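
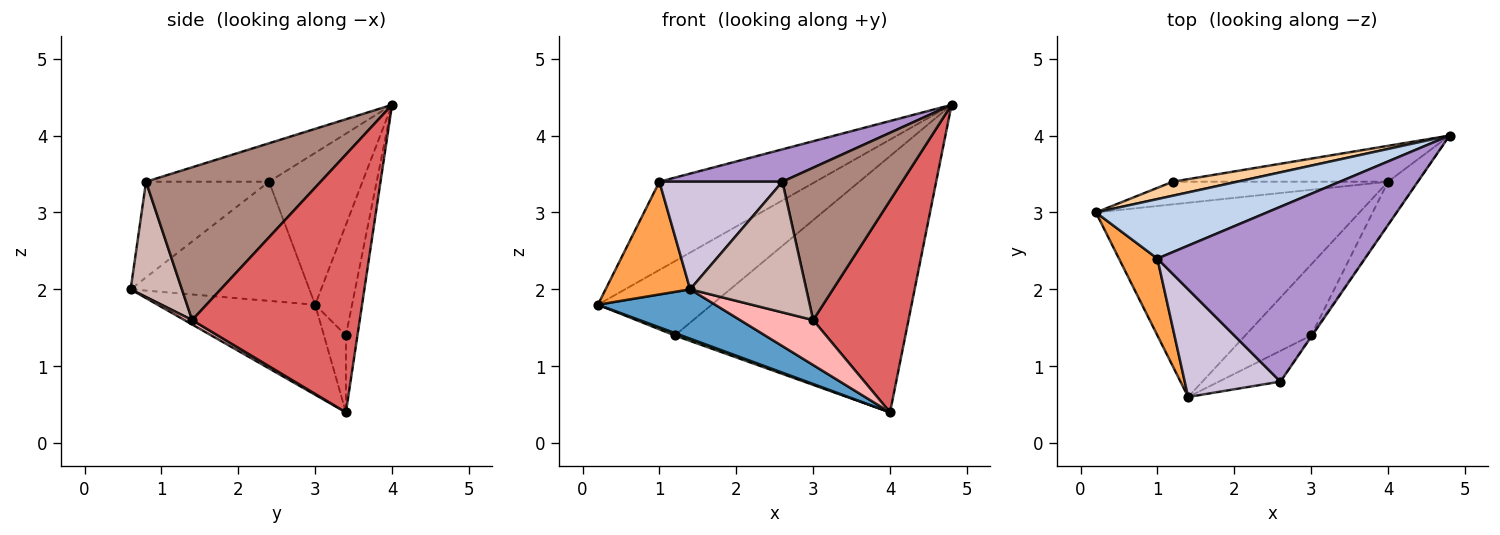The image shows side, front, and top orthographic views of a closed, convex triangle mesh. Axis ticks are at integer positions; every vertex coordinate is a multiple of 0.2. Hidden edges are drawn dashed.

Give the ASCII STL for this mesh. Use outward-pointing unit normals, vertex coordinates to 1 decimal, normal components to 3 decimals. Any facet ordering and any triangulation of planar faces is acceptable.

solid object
 facet normal -0.314 -0.234 -0.920
  outer loop
   vertex 4.0 3.4 0.4
   vertex 1.4 0.6 2.0
   vertex 0.2 3.0 1.8
  endloop
 endfacet
 facet normal -0.445 0.743 0.501
  outer loop
   vertex 1.0 2.4 3.4
   vertex 4.8 4.0 4.4
   vertex 0.2 3.0 1.8
  endloop
 endfacet
 facet normal -0.868 -0.411 0.280
  outer loop
   vertex 1.0 2.4 3.4
   vertex 0.2 3.0 1.8
   vertex 1.4 0.6 2.0
  endloop
 endfacet
 facet normal -0.304 0.936 0.177
  outer loop
   vertex 1.2 3.4 1.4
   vertex 0.2 3.0 1.8
   vertex 4.8 4.0 4.4
  endloop
 endfacet
 facet normal -0.335 -0.100 -0.937
  outer loop
   vertex 1.2 3.4 1.4
   vertex 4.0 3.4 0.4
   vertex 0.2 3.0 1.8
  endloop
 endfacet
 facet normal -0.049 0.989 -0.138
  outer loop
   vertex 1.2 3.4 1.4
   vertex 4.8 4.0 4.4
   vertex 4.0 3.4 0.4
  endloop
 endfacet
 facet normal 0.865 -0.492 -0.099
  outer loop
   vertex 3.0 1.4 1.6
   vertex 4.0 3.4 0.4
   vertex 4.8 4.0 4.4
  endloop
 endfacet
 facet normal 0.056 -0.534 -0.843
  outer loop
   vertex 3.0 1.4 1.6
   vertex 1.4 0.6 2.0
   vertex 4.0 3.4 0.4
  endloop
 endfacet
 facet normal -0.179 -0.179 0.967
  outer loop
   vertex 2.6 0.8 3.4
   vertex 4.8 4.0 4.4
   vertex 1.0 2.4 3.4
  endloop
 endfacet
 facet normal -0.577 -0.577 0.577
  outer loop
   vertex 2.6 0.8 3.4
   vertex 1.0 2.4 3.4
   vertex 1.4 0.6 2.0
  endloop
 endfacet
 facet normal 0.825 -0.565 -0.005
  outer loop
   vertex 2.6 0.8 3.4
   vertex 3.0 1.4 1.6
   vertex 4.8 4.0 4.4
  endloop
 endfacet
 facet normal 0.395 -0.894 -0.210
  outer loop
   vertex 2.6 0.8 3.4
   vertex 1.4 0.6 2.0
   vertex 3.0 1.4 1.6
  endloop
 endfacet
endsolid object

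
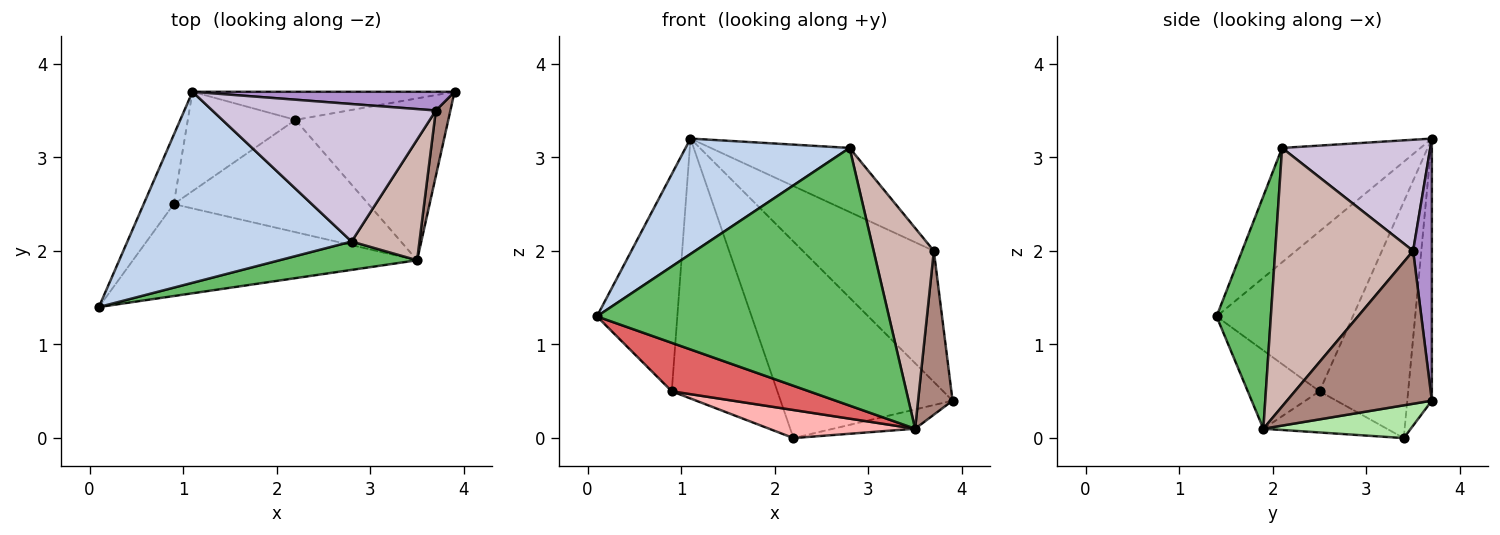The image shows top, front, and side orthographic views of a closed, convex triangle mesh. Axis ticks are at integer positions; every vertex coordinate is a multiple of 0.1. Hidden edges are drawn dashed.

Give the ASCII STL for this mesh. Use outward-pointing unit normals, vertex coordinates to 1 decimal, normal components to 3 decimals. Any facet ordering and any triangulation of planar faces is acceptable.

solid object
 facet normal -0.140 0.980 -0.140
  outer loop
   vertex 2.2 3.4 0.0
   vertex 1.1 3.7 3.2
   vertex 3.9 3.7 0.4
  endloop
 endfacet
 facet normal -0.400 -0.474 0.784
  outer loop
   vertex 2.8 2.1 3.1
   vertex 1.1 3.7 3.2
   vertex 0.1 1.4 1.3
  endloop
 endfacet
 facet normal -0.850 0.502 -0.160
  outer loop
   vertex 0.9 2.5 0.5
   vertex 0.1 1.4 1.3
   vertex 1.1 3.7 3.2
  endloop
 endfacet
 facet normal -0.617 0.735 -0.281
  outer loop
   vertex 0.9 2.5 0.5
   vertex 1.1 3.7 3.2
   vertex 2.2 3.4 0.0
  endloop
 endfacet
 facet normal 0.182 -0.977 0.108
  outer loop
   vertex 3.5 1.9 0.1
   vertex 2.8 2.1 3.1
   vertex 0.1 1.4 1.3
  endloop
 endfacet
 facet normal 0.208 0.116 -0.971
  outer loop
   vertex 3.5 1.9 0.1
   vertex 2.2 3.4 0.0
   vertex 3.9 3.7 0.4
  endloop
 endfacet
 facet normal -0.237 -0.453 -0.860
  outer loop
   vertex 3.5 1.9 0.1
   vertex 0.1 1.4 1.3
   vertex 0.9 2.5 0.5
  endloop
 endfacet
 facet normal -0.201 -0.238 -0.950
  outer loop
   vertex 3.5 1.9 0.1
   vertex 0.9 2.5 0.5
   vertex 2.2 3.4 0.0
  endloop
 endfacet
 facet normal 0.140 0.980 0.140
  outer loop
   vertex 3.7 3.5 2.0
   vertex 3.9 3.7 0.4
   vertex 1.1 3.7 3.2
  endloop
 endfacet
 facet normal 0.411 0.385 0.826
  outer loop
   vertex 3.7 3.5 2.0
   vertex 1.1 3.7 3.2
   vertex 2.8 2.1 3.1
  endloop
 endfacet
 facet normal 0.969 -0.231 0.092
  outer loop
   vertex 3.7 3.5 2.0
   vertex 3.5 1.9 0.1
   vertex 3.9 3.7 0.4
  endloop
 endfacet
 facet normal 0.891 -0.389 0.234
  outer loop
   vertex 3.7 3.5 2.0
   vertex 2.8 2.1 3.1
   vertex 3.5 1.9 0.1
  endloop
 endfacet
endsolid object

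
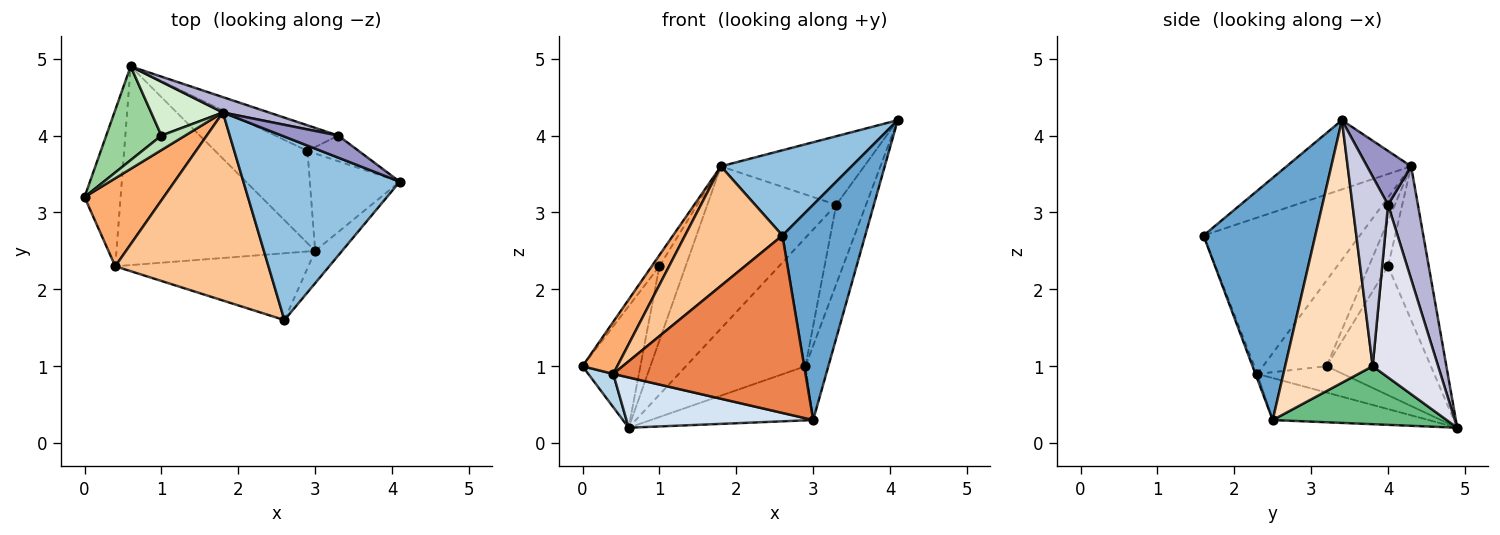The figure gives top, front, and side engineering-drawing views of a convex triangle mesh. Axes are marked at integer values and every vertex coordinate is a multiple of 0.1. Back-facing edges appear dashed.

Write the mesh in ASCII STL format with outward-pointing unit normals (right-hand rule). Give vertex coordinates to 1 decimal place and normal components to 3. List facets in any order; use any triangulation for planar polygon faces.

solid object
 facet normal 0.800 -0.593 -0.089
  outer loop
   vertex 3.0 2.5 0.3
   vertex 4.1 3.4 4.2
   vertex 2.6 1.6 2.7
  endloop
 endfacet
 facet normal -0.373 -0.391 0.842
  outer loop
   vertex 1.8 4.3 3.6
   vertex 2.6 1.6 2.7
   vertex 4.1 3.4 4.2
  endloop
 endfacet
 facet normal -0.581 -0.170 -0.796
  outer loop
   vertex 0.4 2.3 0.9
   vertex 0.0 3.2 1.0
   vertex 0.6 4.9 0.2
  endloop
 endfacet
 facet normal -0.201 -0.240 -0.950
  outer loop
   vertex 0.4 2.3 0.9
   vertex 0.6 4.9 0.2
   vertex 3.0 2.5 0.3
  endloop
 endfacet
 facet normal -0.009 -0.936 -0.352
  outer loop
   vertex 0.4 2.3 0.9
   vertex 3.0 2.5 0.3
   vertex 2.6 1.6 2.7
  endloop
 endfacet
 facet normal -0.682 -0.373 0.630
  outer loop
   vertex 0.4 2.3 0.9
   vertex 1.8 4.3 3.6
   vertex 0.0 3.2 1.0
  endloop
 endfacet
 facet normal -0.653 -0.407 0.639
  outer loop
   vertex 0.4 2.3 0.9
   vertex 2.6 1.6 2.7
   vertex 1.8 4.3 3.6
  endloop
 endfacet
 facet normal 0.918 0.240 -0.314
  outer loop
   vertex 2.9 3.8 1.0
   vertex 4.1 3.4 4.2
   vertex 3.0 2.5 0.3
  endloop
 endfacet
 facet normal 0.477 0.445 -0.758
  outer loop
   vertex 2.9 3.8 1.0
   vertex 3.0 2.5 0.3
   vertex 0.6 4.9 0.2
  endloop
 endfacet
 facet normal -0.819 0.454 0.351
  outer loop
   vertex 1.0 4.0 2.3
   vertex 0.6 4.9 0.2
   vertex 0.0 3.2 1.0
  endloop
 endfacet
 facet normal -0.835 0.334 0.437
  outer loop
   vertex 1.0 4.0 2.3
   vertex 0.0 3.2 1.0
   vertex 1.8 4.3 3.6
  endloop
 endfacet
 facet normal -0.783 0.504 0.365
  outer loop
   vertex 1.0 4.0 2.3
   vertex 1.8 4.3 3.6
   vertex 0.6 4.9 0.2
  endloop
 endfacet
 facet normal 0.281 0.914 0.294
  outer loop
   vertex 3.3 4.0 3.1
   vertex 1.8 4.3 3.6
   vertex 4.1 3.4 4.2
  endloop
 endfacet
 facet normal 0.225 0.970 0.092
  outer loop
   vertex 3.3 4.0 3.1
   vertex 0.6 4.9 0.2
   vertex 1.8 4.3 3.6
  endloop
 endfacet
 facet normal 0.751 0.629 -0.203
  outer loop
   vertex 3.3 4.0 3.1
   vertex 4.1 3.4 4.2
   vertex 2.9 3.8 1.0
  endloop
 endfacet
 facet normal 0.473 0.864 -0.172
  outer loop
   vertex 3.3 4.0 3.1
   vertex 2.9 3.8 1.0
   vertex 0.6 4.9 0.2
  endloop
 endfacet
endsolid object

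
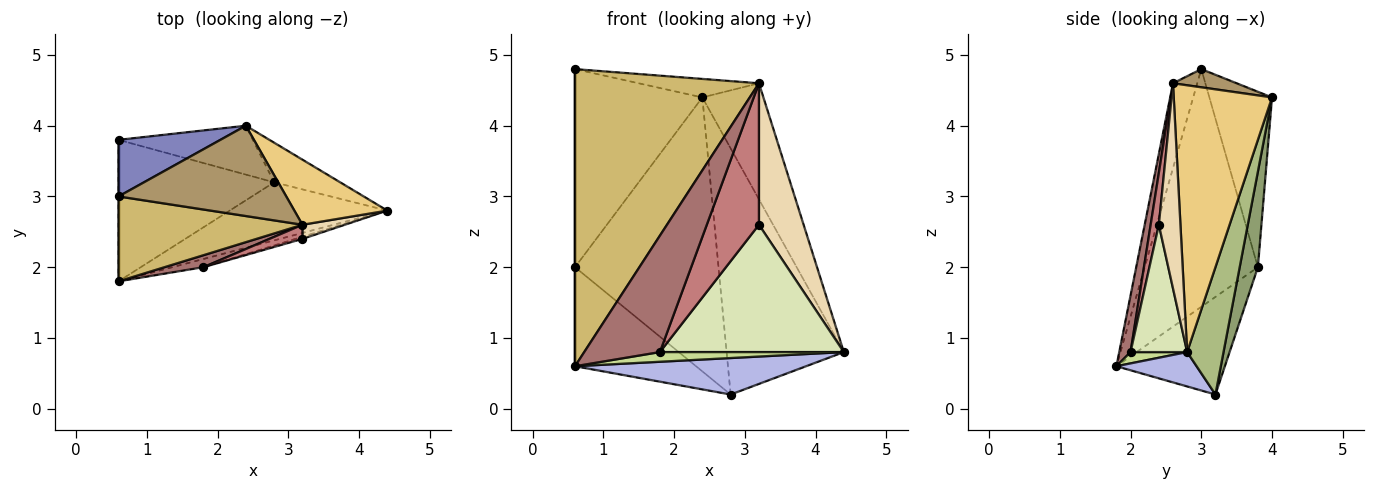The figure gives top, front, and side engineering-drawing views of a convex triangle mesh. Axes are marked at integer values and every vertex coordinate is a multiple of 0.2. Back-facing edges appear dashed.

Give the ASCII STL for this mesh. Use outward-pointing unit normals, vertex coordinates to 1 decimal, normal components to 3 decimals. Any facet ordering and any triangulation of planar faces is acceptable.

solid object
 facet normal -1.000 0.000 0.000
  outer loop
   vertex 0.6 3.0 4.8
   vertex 0.6 3.8 2.0
   vertex 0.6 1.8 0.6
  endloop
 endfacet
 facet normal -0.428 0.869 0.248
  outer loop
   vertex 2.4 4.0 4.4
   vertex 0.6 3.8 2.0
   vertex 0.6 3.0 4.8
  endloop
 endfacet
 facet normal -0.457 0.510 -0.729
  outer loop
   vertex 2.8 3.2 0.2
   vertex 0.6 1.8 0.6
   vertex 0.6 3.8 2.0
  endloop
 endfacet
 facet normal 0.181 -0.523 -0.833
  outer loop
   vertex 2.8 3.2 0.2
   vertex 4.4 2.8 0.8
   vertex 0.6 1.8 0.6
  endloop
 endfacet
 facet normal 0.124 0.977 -0.174
  outer loop
   vertex 2.8 3.2 0.2
   vertex 0.6 3.8 2.0
   vertex 2.4 4.0 4.4
  endloop
 endfacet
 facet normal 0.293 0.944 -0.152
  outer loop
   vertex 2.8 3.2 0.2
   vertex 2.4 4.0 4.4
   vertex 4.4 2.8 0.8
  endloop
 endfacet
 facet normal 0.229 -0.743 -0.629
  outer loop
   vertex 1.8 2.0 0.8
   vertex 0.6 1.8 0.6
   vertex 4.4 2.8 0.8
  endloop
 endfacet
 facet normal 0.294 -0.956 -0.016
  outer loop
   vertex 1.8 2.0 0.8
   vertex 4.4 2.8 0.8
   vertex 3.2 2.4 2.6
  endloop
 endfacet
 facet normal 0.106 0.200 0.974
  outer loop
   vertex 3.2 2.6 4.6
   vertex 2.4 4.0 4.4
   vertex 0.6 3.0 4.8
  endloop
 endfacet
 facet normal -0.126 -0.954 0.273
  outer loop
   vertex 3.2 2.6 4.6
   vertex 0.6 3.0 4.8
   vertex 0.6 1.8 0.6
  endloop
 endfacet
 facet normal 0.815 0.506 0.284
  outer loop
   vertex 3.2 2.6 4.6
   vertex 4.4 2.8 0.8
   vertex 2.4 4.0 4.4
  endloop
 endfacet
 facet normal 0.433 -0.897 0.090
  outer loop
   vertex 3.2 2.6 4.6
   vertex 3.2 2.4 2.6
   vertex 4.4 2.8 0.8
  endloop
 endfacet
 facet normal 0.147 -0.984 0.101
  outer loop
   vertex 3.2 2.6 4.6
   vertex 0.6 1.8 0.6
   vertex 1.8 2.0 0.8
  endloop
 endfacet
 facet normal 0.154 -0.983 0.098
  outer loop
   vertex 3.2 2.6 4.6
   vertex 1.8 2.0 0.8
   vertex 3.2 2.4 2.6
  endloop
 endfacet
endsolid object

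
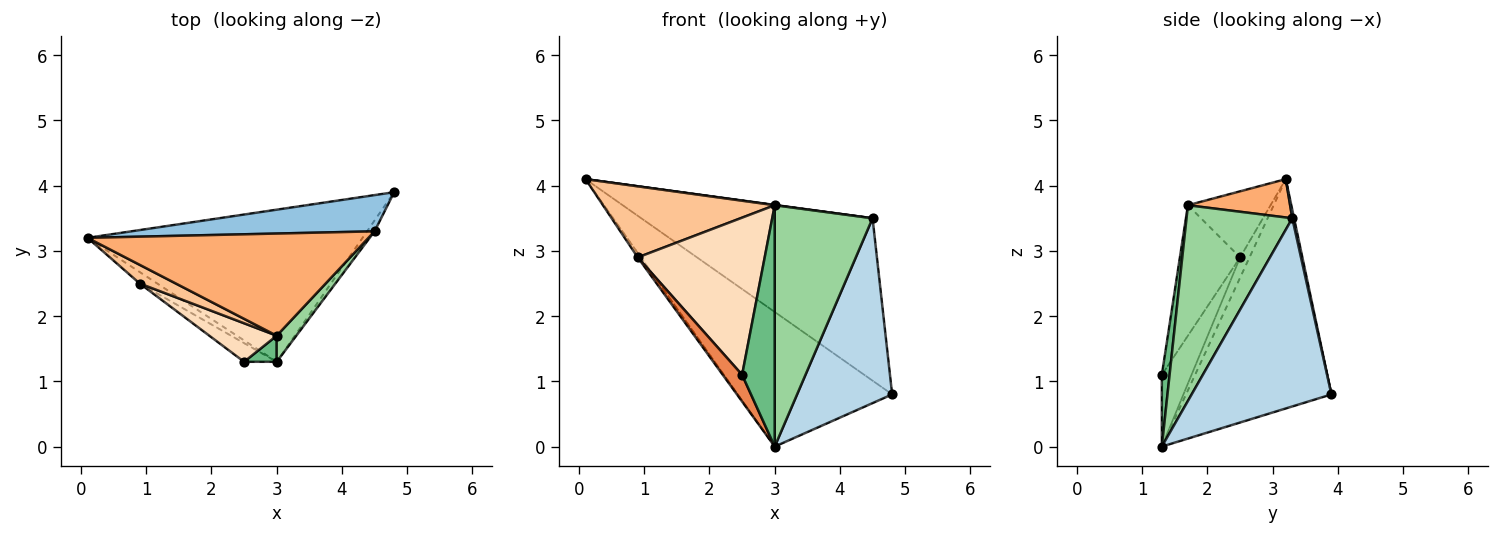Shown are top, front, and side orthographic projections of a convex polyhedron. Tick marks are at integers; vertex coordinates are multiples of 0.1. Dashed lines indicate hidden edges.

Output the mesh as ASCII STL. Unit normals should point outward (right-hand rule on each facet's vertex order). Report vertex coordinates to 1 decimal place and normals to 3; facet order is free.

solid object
 facet normal -0.530 0.562 -0.635
  outer loop
   vertex 3.0 1.3 0.0
   vertex 0.1 3.2 4.1
   vertex 4.8 3.9 0.8
  endloop
 endfacet
 facet normal 0.008 0.976 0.218
  outer loop
   vertex 4.5 3.3 3.5
   vertex 4.8 3.9 0.8
   vertex 0.1 3.2 4.1
  endloop
 endfacet
 facet normal 0.826 -0.562 -0.033
  outer loop
   vertex 4.5 3.3 3.5
   vertex 3.0 1.3 0.0
   vertex 4.8 3.9 0.8
  endloop
 endfacet
 facet normal -0.733 0.248 -0.633
  outer loop
   vertex 0.9 2.5 2.9
   vertex 0.1 3.2 4.1
   vertex 3.0 1.3 0.0
  endloop
 endfacet
 facet normal -0.783 -0.510 -0.356
  outer loop
   vertex 0.9 2.5 2.9
   vertex 3.0 1.3 0.0
   vertex 2.5 1.3 1.1
  endloop
 endfacet
 facet normal 0.135 -0.003 0.991
  outer loop
   vertex 3.0 1.7 3.7
   vertex 4.5 3.3 3.5
   vertex 0.1 3.2 4.1
  endloop
 endfacet
 facet normal -0.422 -0.877 0.230
  outer loop
   vertex 3.0 1.7 3.7
   vertex 0.1 3.2 4.1
   vertex 0.9 2.5 2.9
  endloop
 endfacet
 facet normal -0.418 -0.882 0.216
  outer loop
   vertex 3.0 1.7 3.7
   vertex 0.9 2.5 2.9
   vertex 2.5 1.3 1.1
  endloop
 endfacet
 facet normal 0.230 -0.968 0.105
  outer loop
   vertex 3.0 1.7 3.7
   vertex 2.5 1.3 1.1
   vertex 3.0 1.3 0.0
  endloop
 endfacet
 facet normal 0.732 -0.677 0.073
  outer loop
   vertex 3.0 1.7 3.7
   vertex 3.0 1.3 0.0
   vertex 4.5 3.3 3.5
  endloop
 endfacet
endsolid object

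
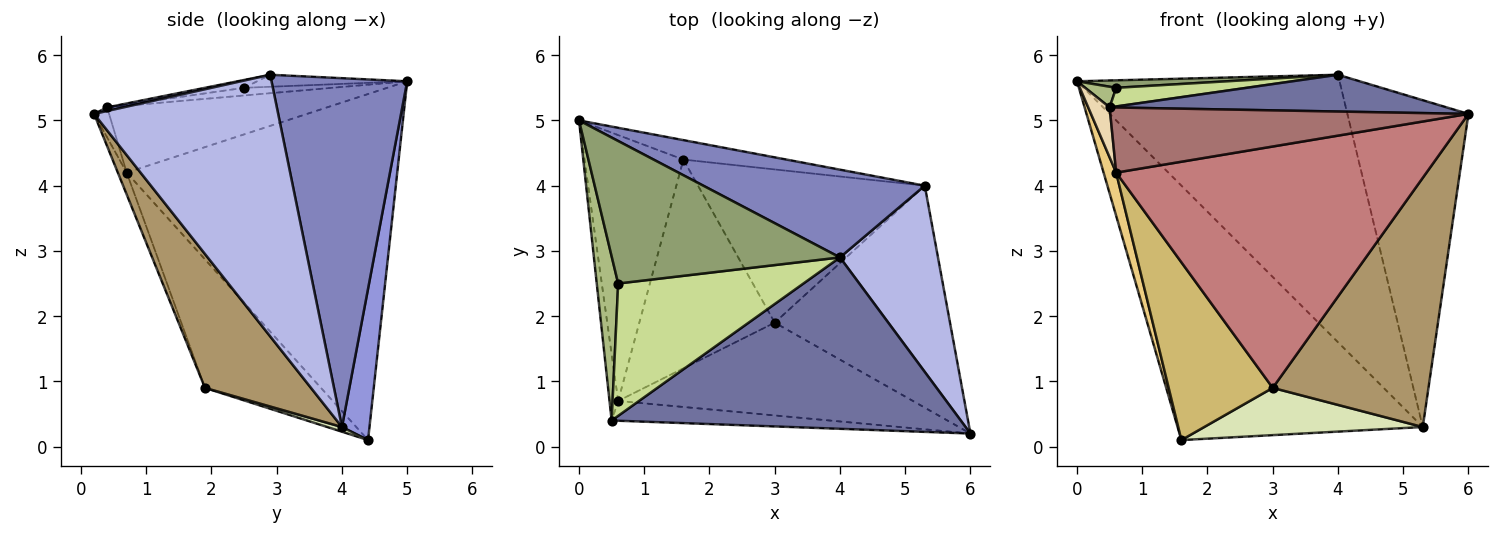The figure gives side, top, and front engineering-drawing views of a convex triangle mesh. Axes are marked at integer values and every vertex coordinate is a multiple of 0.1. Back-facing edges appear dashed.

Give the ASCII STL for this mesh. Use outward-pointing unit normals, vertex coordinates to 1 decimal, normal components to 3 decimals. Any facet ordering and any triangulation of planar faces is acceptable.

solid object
 facet normal 0.010 -0.210 0.978
  outer loop
   vertex 0.5 0.4 5.2
   vertex 6.0 0.2 5.1
   vertex 4.0 2.9 5.7
  endloop
 endfacet
 facet normal 0.441 0.853 0.280
  outer loop
   vertex 5.3 4.0 0.3
   vertex 0.0 5.0 5.6
   vertex 4.0 2.9 5.7
  endloop
 endfacet
 facet normal 0.111 0.991 -0.076
  outer loop
   vertex 5.3 4.0 0.3
   vertex 1.6 4.4 0.1
   vertex 0.0 5.0 5.6
  endloop
 endfacet
 facet normal 0.797 0.524 0.299
  outer loop
   vertex 5.3 4.0 0.3
   vertex 4.0 2.9 5.7
   vertex 6.0 0.2 5.1
  endloop
 endfacet
 facet normal -0.052 -0.052 0.997
  outer loop
   vertex 0.6 2.5 5.5
   vertex 4.0 2.9 5.7
   vertex 0.0 5.0 5.6
  endloop
 endfacet
 facet normal -0.334 -0.118 0.935
  outer loop
   vertex 0.6 2.5 5.5
   vertex 0.0 5.0 5.6
   vertex 0.5 0.4 5.2
  endloop
 endfacet
 facet normal -0.042 -0.139 0.989
  outer loop
   vertex 0.6 2.5 5.5
   vertex 0.5 0.4 5.2
   vertex 4.0 2.9 5.7
  endloop
 endfacet
 facet normal 0.020 -0.295 -0.955
  outer loop
   vertex 3.0 1.9 0.9
   vertex 1.6 4.4 0.1
   vertex 5.3 4.0 0.3
  endloop
 endfacet
 facet normal 0.453 -0.666 -0.593
  outer loop
   vertex 3.0 1.9 0.9
   vertex 5.3 4.0 0.3
   vertex 6.0 0.2 5.1
  endloop
 endfacet
 facet normal -0.586 -0.525 -0.617
  outer loop
   vertex 0.6 0.7 4.2
   vertex 1.6 4.4 0.1
   vertex 3.0 1.9 0.9
  endloop
 endfacet
 facet normal -0.961 -0.045 -0.275
  outer loop
   vertex 0.6 0.7 4.2
   vertex 0.0 5.0 5.6
   vertex 1.6 4.4 0.1
  endloop
 endfacet
 facet normal -0.987 -0.096 -0.128
  outer loop
   vertex 0.6 0.7 4.2
   vertex 0.5 0.4 5.2
   vertex 0.0 5.0 5.6
  endloop
 endfacet
 facet normal -0.040 -0.956 -0.291
  outer loop
   vertex 0.6 0.7 4.2
   vertex 6.0 0.2 5.1
   vertex 0.5 0.4 5.2
  endloop
 endfacet
 facet normal -0.027 -0.933 -0.359
  outer loop
   vertex 0.6 0.7 4.2
   vertex 3.0 1.9 0.9
   vertex 6.0 0.2 5.1
  endloop
 endfacet
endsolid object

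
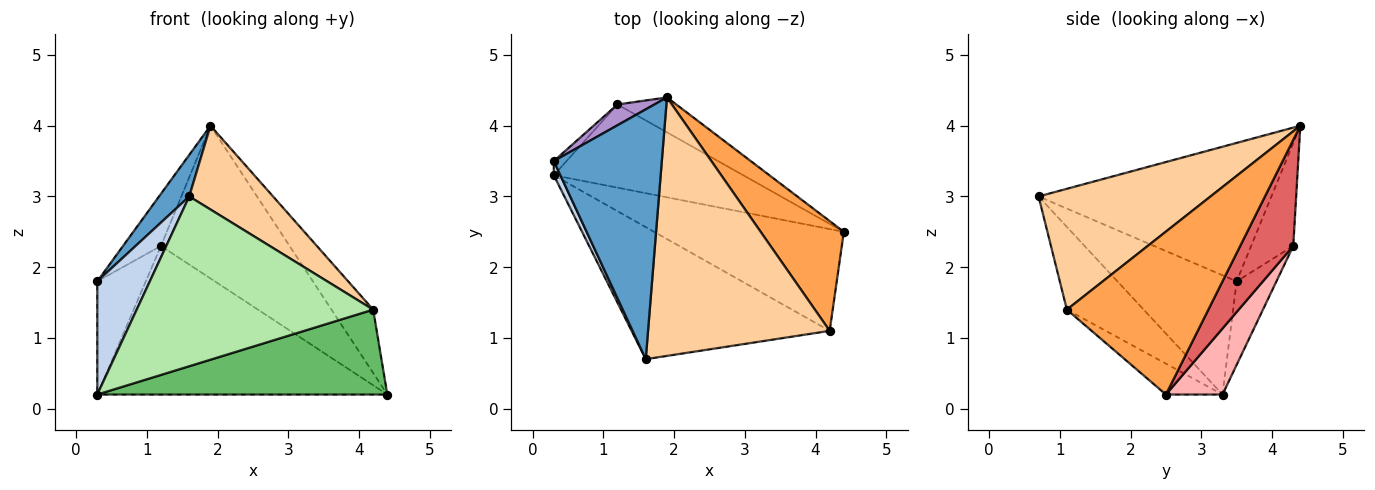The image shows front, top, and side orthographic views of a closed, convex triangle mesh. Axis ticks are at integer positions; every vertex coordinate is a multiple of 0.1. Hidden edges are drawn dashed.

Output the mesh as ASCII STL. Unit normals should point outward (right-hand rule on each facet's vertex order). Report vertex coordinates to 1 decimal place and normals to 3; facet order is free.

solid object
 facet normal -0.784 -0.102 0.612
  outer loop
   vertex 1.9 4.4 4.0
   vertex 0.3 3.5 1.8
   vertex 1.6 0.7 3.0
  endloop
 endfacet
 facet normal -0.914 -0.403 0.050
  outer loop
   vertex 0.3 3.3 0.2
   vertex 1.6 0.7 3.0
   vertex 0.3 3.5 1.8
  endloop
 endfacet
 facet normal 0.861 0.254 0.440
  outer loop
   vertex 4.2 1.1 1.4
   vertex 4.4 2.5 0.2
   vertex 1.9 4.4 4.0
  endloop
 endfacet
 facet normal 0.535 -0.261 0.804
  outer loop
   vertex 4.2 1.1 1.4
   vertex 1.9 4.4 4.0
   vertex 1.6 0.7 3.0
  endloop
 endfacet
 facet normal -0.124 -0.635 -0.762
  outer loop
   vertex 4.2 1.1 1.4
   vertex 0.3 3.3 0.2
   vertex 4.4 2.5 0.2
  endloop
 endfacet
 facet normal -0.248 -0.765 -0.595
  outer loop
   vertex 4.2 1.1 1.4
   vertex 1.6 0.7 3.0
   vertex 0.3 3.3 0.2
  endloop
 endfacet
 facet normal 0.373 0.904 -0.207
  outer loop
   vertex 1.2 4.3 2.3
   vertex 1.9 4.4 4.0
   vertex 4.4 2.5 0.2
  endloop
 endfacet
 facet normal 0.168 0.860 -0.482
  outer loop
   vertex 1.2 4.3 2.3
   vertex 4.4 2.5 0.2
   vertex 0.3 3.3 0.2
  endloop
 endfacet
 facet normal -0.718 0.647 0.258
  outer loop
   vertex 1.2 4.3 2.3
   vertex 0.3 3.5 1.8
   vertex 1.9 4.4 4.0
  endloop
 endfacet
 facet normal -0.631 0.770 -0.096
  outer loop
   vertex 1.2 4.3 2.3
   vertex 0.3 3.3 0.2
   vertex 0.3 3.5 1.8
  endloop
 endfacet
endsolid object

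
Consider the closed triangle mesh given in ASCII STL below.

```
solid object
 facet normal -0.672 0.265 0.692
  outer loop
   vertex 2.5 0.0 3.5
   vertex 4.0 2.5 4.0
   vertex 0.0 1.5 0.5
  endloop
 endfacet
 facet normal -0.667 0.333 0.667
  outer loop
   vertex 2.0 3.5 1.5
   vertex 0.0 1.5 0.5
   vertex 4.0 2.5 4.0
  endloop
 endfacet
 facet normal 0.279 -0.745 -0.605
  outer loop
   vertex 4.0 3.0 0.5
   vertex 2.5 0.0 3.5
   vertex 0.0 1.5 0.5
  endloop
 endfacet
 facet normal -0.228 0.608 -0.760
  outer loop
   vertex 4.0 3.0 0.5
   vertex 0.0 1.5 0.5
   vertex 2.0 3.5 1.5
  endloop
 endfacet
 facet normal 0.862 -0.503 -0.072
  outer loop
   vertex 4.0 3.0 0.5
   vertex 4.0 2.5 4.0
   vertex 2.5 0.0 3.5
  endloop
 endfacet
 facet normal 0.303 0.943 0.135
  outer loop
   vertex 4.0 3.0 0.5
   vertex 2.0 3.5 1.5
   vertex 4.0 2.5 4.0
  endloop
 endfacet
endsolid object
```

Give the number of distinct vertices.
5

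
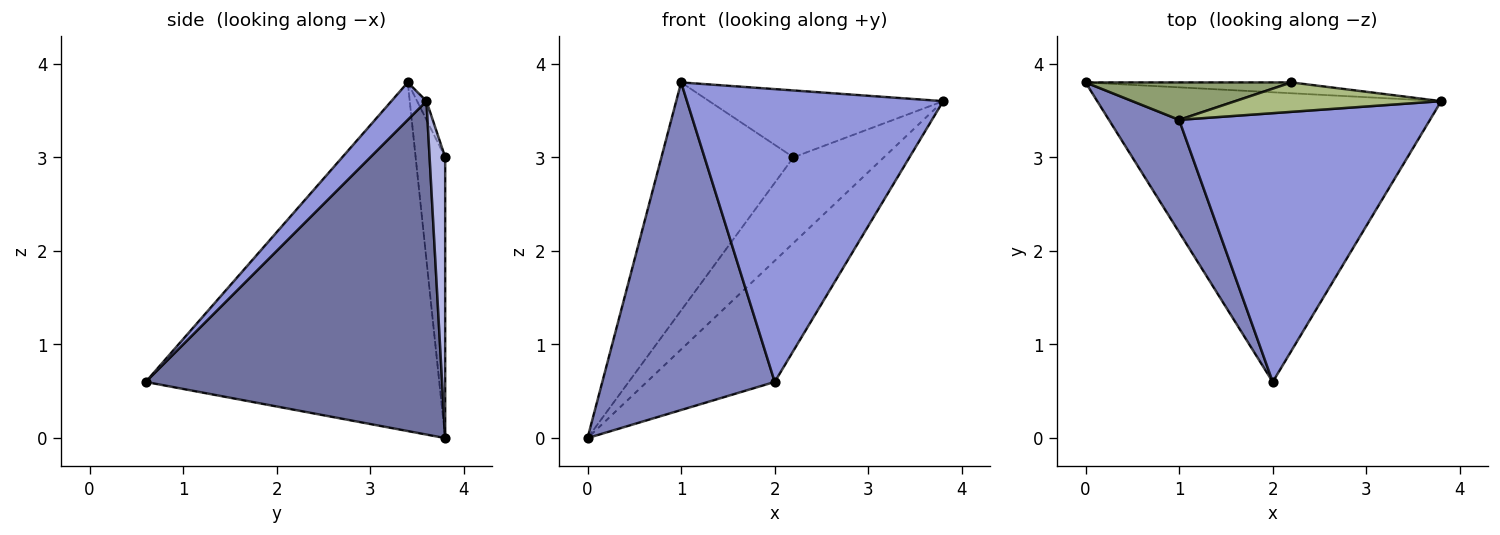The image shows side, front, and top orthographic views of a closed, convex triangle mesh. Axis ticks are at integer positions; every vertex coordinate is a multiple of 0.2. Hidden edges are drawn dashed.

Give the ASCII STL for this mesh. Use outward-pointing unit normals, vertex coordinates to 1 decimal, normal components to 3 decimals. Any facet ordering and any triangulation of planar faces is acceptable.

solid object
 facet normal 0.667 0.288 -0.688
  outer loop
   vertex 2.0 0.6 0.6
   vertex 0.0 3.8 0.0
   vertex 3.8 3.6 3.6
  endloop
 endfacet
 facet normal -0.850 -0.499 0.171
  outer loop
   vertex 1.0 3.4 3.8
   vertex 0.0 3.8 0.0
   vertex 2.0 0.6 0.6
  endloop
 endfacet
 facet normal 0.100 -0.733 0.673
  outer loop
   vertex 1.0 3.4 3.8
   vertex 2.0 0.6 0.6
   vertex 3.8 3.6 3.6
  endloop
 endfacet
 facet normal 0.169 0.978 -0.124
  outer loop
   vertex 2.2 3.8 3.0
   vertex 3.8 3.6 3.6
   vertex 0.0 3.8 0.0
  endloop
 endfacet
 facet normal -0.216 0.964 0.158
  outer loop
   vertex 2.2 3.8 3.0
   vertex 0.0 3.8 0.0
   vertex 1.0 3.4 3.8
  endloop
 endfacet
 facet normal -0.037 0.915 0.402
  outer loop
   vertex 2.2 3.8 3.0
   vertex 1.0 3.4 3.8
   vertex 3.8 3.6 3.6
  endloop
 endfacet
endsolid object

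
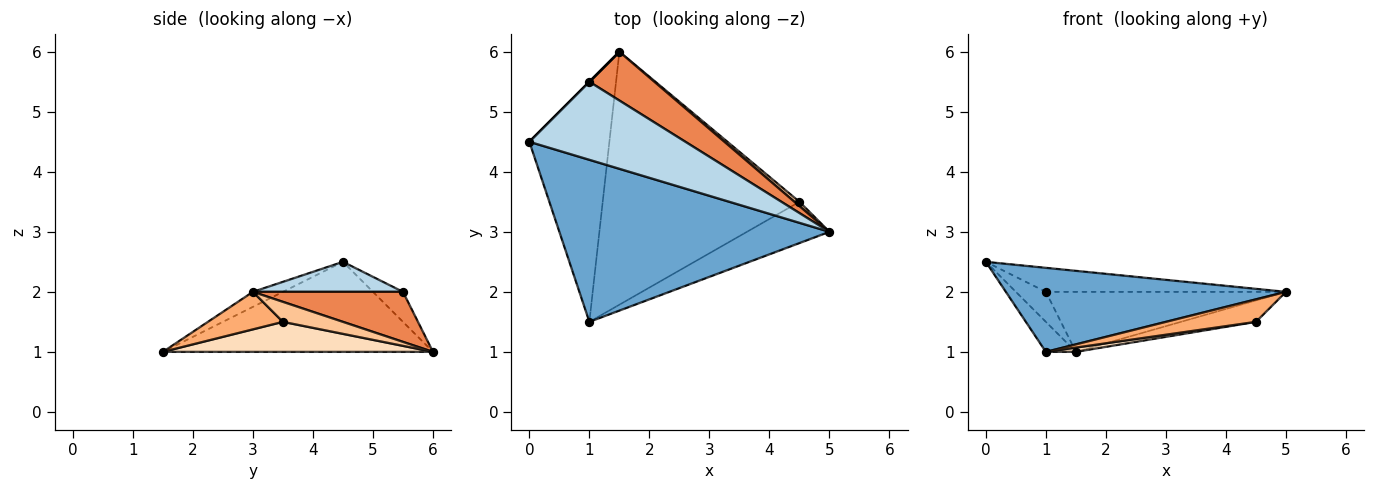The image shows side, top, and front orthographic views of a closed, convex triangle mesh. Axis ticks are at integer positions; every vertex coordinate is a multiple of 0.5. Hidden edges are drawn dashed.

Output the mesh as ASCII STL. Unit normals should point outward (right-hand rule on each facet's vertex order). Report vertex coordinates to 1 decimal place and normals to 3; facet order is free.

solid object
 facet normal -0.049 -0.460 0.887
  outer loop
   vertex 1.0 1.5 1.0
   vertex 5.0 3.0 2.0
   vertex 0.0 4.5 2.5
  endloop
 endfacet
 facet normal -0.745 0.083 -0.662
  outer loop
   vertex 1.5 6.0 1.0
   vertex 1.0 1.5 1.0
   vertex 0.0 4.5 2.5
  endloop
 endfacet
 facet normal 0.181 0.289 0.940
  outer loop
   vertex 1.0 5.5 2.0
   vertex 0.0 4.5 2.5
   vertex 5.0 3.0 2.0
  endloop
 endfacet
 facet normal -0.707 0.707 0.000
  outer loop
   vertex 1.0 5.5 2.0
   vertex 1.5 6.0 1.0
   vertex 0.0 4.5 2.5
  endloop
 endfacet
 facet normal 0.436 0.698 0.567
  outer loop
   vertex 1.0 5.5 2.0
   vertex 5.0 3.0 2.0
   vertex 1.5 6.0 1.0
  endloop
 endfacet
 facet normal 0.371 -0.445 -0.815
  outer loop
   vertex 4.5 3.5 1.5
   vertex 5.0 3.0 2.0
   vertex 1.0 1.5 1.0
  endloop
 endfacet
 facet normal 0.617 0.772 0.154
  outer loop
   vertex 4.5 3.5 1.5
   vertex 1.5 6.0 1.0
   vertex 5.0 3.0 2.0
  endloop
 endfacet
 facet normal 0.151 -0.017 -0.988
  outer loop
   vertex 4.5 3.5 1.5
   vertex 1.0 1.5 1.0
   vertex 1.5 6.0 1.0
  endloop
 endfacet
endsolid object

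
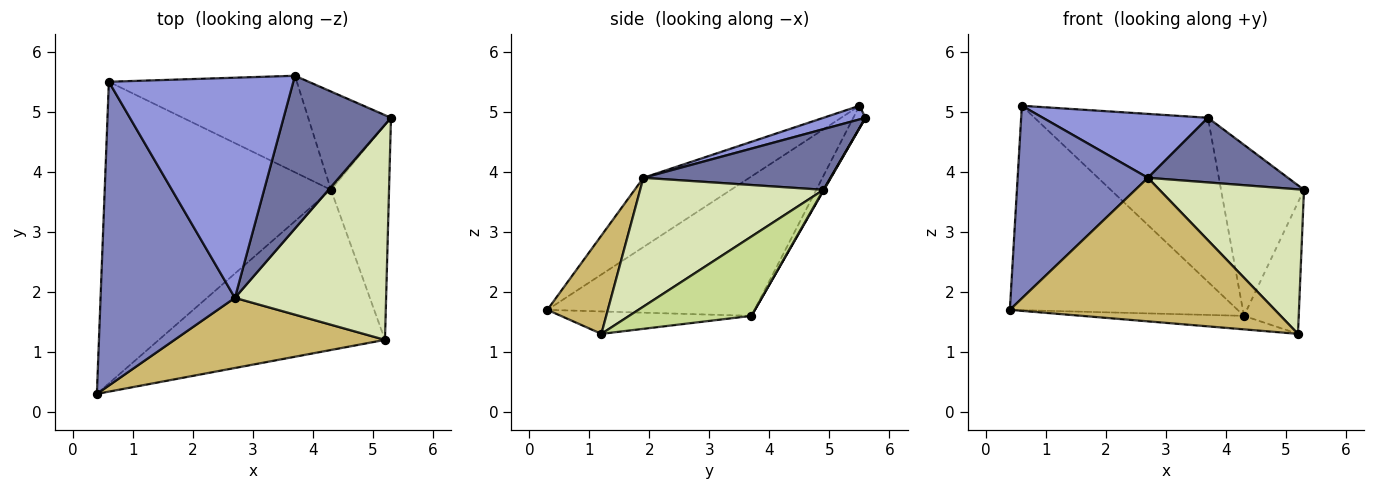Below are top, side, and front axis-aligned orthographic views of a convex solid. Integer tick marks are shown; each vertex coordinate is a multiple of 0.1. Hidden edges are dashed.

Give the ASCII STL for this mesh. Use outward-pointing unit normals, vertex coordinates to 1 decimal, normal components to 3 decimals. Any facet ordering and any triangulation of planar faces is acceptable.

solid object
 facet normal 0.462 -0.346 0.817
  outer loop
   vertex 2.7 1.9 3.9
   vertex 5.3 4.9 3.7
   vertex 3.7 5.6 4.9
  endloop
 endfacet
 facet normal -0.399 -0.491 0.774
  outer loop
   vertex 2.7 1.9 3.9
   vertex 0.6 5.5 5.1
   vertex 0.4 0.3 1.7
  endloop
 endfacet
 facet normal 0.071 -0.278 0.958
  outer loop
   vertex 2.7 1.9 3.9
   vertex 3.7 5.6 4.9
   vertex 0.6 5.5 5.1
  endloop
 endfacet
 facet normal -0.454 0.500 -0.737
  outer loop
   vertex 4.3 3.7 1.6
   vertex 0.4 0.3 1.7
   vertex 0.6 5.5 5.1
  endloop
 endfacet
 facet normal 0.006 0.867 -0.498
  outer loop
   vertex 4.3 3.7 1.6
   vertex 3.7 5.6 4.9
   vertex 5.3 4.9 3.7
  endloop
 endfacet
 facet normal -0.060 0.860 -0.506
  outer loop
   vertex 4.3 3.7 1.6
   vertex 0.6 5.5 5.1
   vertex 3.7 5.6 4.9
  endloop
 endfacet
 facet normal 0.759 0.340 -0.556
  outer loop
   vertex 5.2 1.2 1.3
   vertex 4.3 3.7 1.6
   vertex 5.3 4.9 3.7
  endloop
 endfacet
 facet normal 0.577 -0.455 0.678
  outer loop
   vertex 5.2 1.2 1.3
   vertex 5.3 4.9 3.7
   vertex 2.7 1.9 3.9
  endloop
 endfacet
 facet normal -0.098 0.084 -0.992
  outer loop
   vertex 5.2 1.2 1.3
   vertex 0.4 0.3 1.7
   vertex 4.3 3.7 1.6
  endloop
 endfacet
 facet normal 0.201 -0.880 0.430
  outer loop
   vertex 5.2 1.2 1.3
   vertex 2.7 1.9 3.9
   vertex 0.4 0.3 1.7
  endloop
 endfacet
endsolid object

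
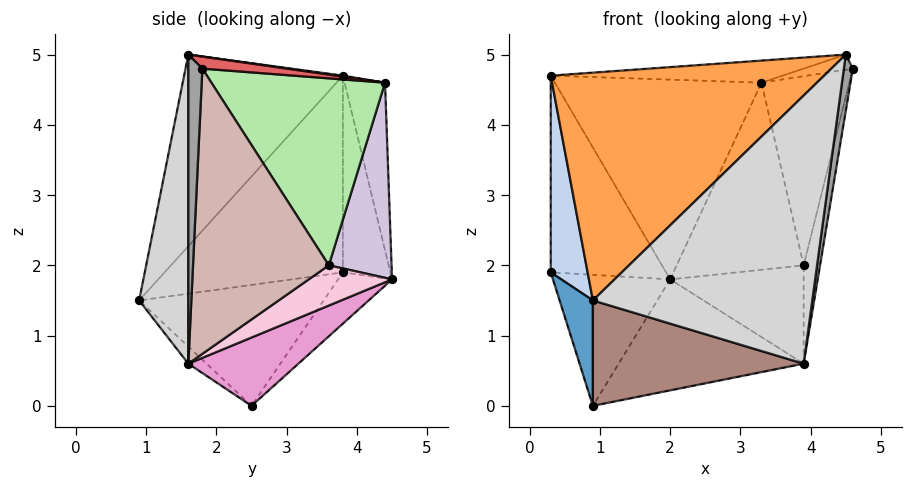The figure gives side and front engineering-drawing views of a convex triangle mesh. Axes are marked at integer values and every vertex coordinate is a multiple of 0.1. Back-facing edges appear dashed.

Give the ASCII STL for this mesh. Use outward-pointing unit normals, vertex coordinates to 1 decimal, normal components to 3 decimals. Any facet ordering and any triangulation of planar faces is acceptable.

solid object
 facet normal -0.967 -0.174 -0.186
  outer loop
   vertex 0.9 2.5 0.0
   vertex 0.9 0.9 1.5
   vertex 0.3 3.8 1.9
  endloop
 endfacet
 facet normal -0.979 -0.203 0.000
  outer loop
   vertex 0.3 3.8 4.7
   vertex 0.3 3.8 1.9
   vertex 0.9 0.9 1.5
  endloop
 endfacet
 facet normal -0.413 -0.712 0.568
  outer loop
   vertex 4.5 1.6 5.0
   vertex 0.3 3.8 4.7
   vertex 0.9 0.9 1.5
  endloop
 endfacet
 facet normal -0.334 0.725 -0.602
  outer loop
   vertex 2.0 4.5 1.8
   vertex 0.9 2.5 0.0
   vertex 0.3 3.8 1.9
  endloop
 endfacet
 facet normal -0.381 0.925 0.000
  outer loop
   vertex 2.0 4.5 1.8
   vertex 0.3 3.8 1.9
   vertex 0.3 3.8 4.7
  endloop
 endfacet
 facet normal 0.890 0.450 0.067
  outer loop
   vertex 3.3 4.4 4.6
   vertex 4.6 1.8 4.8
   vertex 3.9 3.6 2.0
  endloop
 endfacet
 facet normal 0.631 0.368 0.683
  outer loop
   vertex 3.3 4.4 4.6
   vertex 4.5 1.6 5.0
   vertex 4.6 1.8 4.8
  endloop
 endfacet
 facet normal 0.004 0.143 0.990
  outer loop
   vertex 3.3 4.4 4.6
   vertex 0.3 3.8 4.7
   vertex 4.5 1.6 5.0
  endloop
 endfacet
 facet normal -0.191 0.974 0.123
  outer loop
   vertex 3.3 4.4 4.6
   vertex 2.0 4.5 1.8
   vertex 0.3 3.8 4.7
  endloop
 endfacet
 facet normal 0.436 0.883 -0.171
  outer loop
   vertex 3.3 4.4 4.6
   vertex 3.9 3.6 2.0
   vertex 2.0 4.5 1.8
  endloop
 endfacet
 facet normal -0.059 -0.683 -0.728
  outer loop
   vertex 3.9 1.6 0.6
   vertex 0.9 0.9 1.5
   vertex 0.9 2.5 0.0
  endloop
 endfacet
 facet normal 0.979 0.118 -0.169
  outer loop
   vertex 3.9 1.6 0.6
   vertex 3.9 3.6 2.0
   vertex 4.6 1.8 4.8
  endloop
 endfacet
 facet normal 0.317 0.532 -0.785
  outer loop
   vertex 3.9 1.6 0.6
   vertex 0.9 2.5 0.0
   vertex 2.0 4.5 1.8
  endloop
 endfacet
 facet normal 0.337 0.540 -0.771
  outer loop
   vertex 3.9 1.6 0.6
   vertex 2.0 4.5 1.8
   vertex 3.9 3.6 2.0
  endloop
 endfacet
 facet normal 0.838 -0.533 -0.114
  outer loop
   vertex 3.9 1.6 0.6
   vertex 4.6 1.8 4.8
   vertex 4.5 1.6 5.0
  endloop
 endfacet
 facet normal 0.219 -0.975 -0.030
  outer loop
   vertex 3.9 1.6 0.6
   vertex 4.5 1.6 5.0
   vertex 0.9 0.9 1.5
  endloop
 endfacet
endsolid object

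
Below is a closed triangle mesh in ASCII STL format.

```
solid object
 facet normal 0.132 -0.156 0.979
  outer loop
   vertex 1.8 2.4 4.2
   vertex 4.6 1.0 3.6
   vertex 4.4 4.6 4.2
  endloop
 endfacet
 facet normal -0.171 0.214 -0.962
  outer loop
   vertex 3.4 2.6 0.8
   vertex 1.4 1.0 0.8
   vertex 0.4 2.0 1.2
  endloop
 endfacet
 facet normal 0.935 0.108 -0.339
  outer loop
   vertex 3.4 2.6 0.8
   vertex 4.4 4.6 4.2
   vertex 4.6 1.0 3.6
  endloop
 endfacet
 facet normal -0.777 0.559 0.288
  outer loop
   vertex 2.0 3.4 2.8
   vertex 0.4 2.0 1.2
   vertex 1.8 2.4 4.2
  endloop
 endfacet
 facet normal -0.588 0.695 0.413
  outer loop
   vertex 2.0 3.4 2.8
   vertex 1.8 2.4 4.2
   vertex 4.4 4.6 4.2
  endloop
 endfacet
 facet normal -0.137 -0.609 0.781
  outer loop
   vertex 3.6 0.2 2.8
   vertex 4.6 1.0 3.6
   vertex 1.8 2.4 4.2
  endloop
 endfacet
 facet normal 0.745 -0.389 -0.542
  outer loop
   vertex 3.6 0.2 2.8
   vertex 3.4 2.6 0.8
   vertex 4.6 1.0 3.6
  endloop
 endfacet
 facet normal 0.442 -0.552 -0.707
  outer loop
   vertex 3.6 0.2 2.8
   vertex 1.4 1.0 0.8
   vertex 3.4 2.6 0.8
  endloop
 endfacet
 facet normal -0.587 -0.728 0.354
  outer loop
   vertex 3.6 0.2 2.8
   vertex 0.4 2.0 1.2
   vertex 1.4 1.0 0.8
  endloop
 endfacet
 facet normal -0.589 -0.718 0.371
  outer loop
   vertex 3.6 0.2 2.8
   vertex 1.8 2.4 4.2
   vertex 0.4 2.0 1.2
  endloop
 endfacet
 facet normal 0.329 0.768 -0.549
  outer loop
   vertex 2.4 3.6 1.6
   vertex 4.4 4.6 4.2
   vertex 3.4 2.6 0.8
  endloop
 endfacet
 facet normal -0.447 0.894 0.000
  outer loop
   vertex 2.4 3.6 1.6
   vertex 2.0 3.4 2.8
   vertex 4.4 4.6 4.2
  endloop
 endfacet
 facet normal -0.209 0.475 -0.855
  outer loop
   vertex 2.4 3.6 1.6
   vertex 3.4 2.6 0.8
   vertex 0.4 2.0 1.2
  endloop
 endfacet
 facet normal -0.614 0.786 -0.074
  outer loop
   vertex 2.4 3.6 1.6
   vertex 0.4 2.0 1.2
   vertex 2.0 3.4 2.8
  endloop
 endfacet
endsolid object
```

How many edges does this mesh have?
21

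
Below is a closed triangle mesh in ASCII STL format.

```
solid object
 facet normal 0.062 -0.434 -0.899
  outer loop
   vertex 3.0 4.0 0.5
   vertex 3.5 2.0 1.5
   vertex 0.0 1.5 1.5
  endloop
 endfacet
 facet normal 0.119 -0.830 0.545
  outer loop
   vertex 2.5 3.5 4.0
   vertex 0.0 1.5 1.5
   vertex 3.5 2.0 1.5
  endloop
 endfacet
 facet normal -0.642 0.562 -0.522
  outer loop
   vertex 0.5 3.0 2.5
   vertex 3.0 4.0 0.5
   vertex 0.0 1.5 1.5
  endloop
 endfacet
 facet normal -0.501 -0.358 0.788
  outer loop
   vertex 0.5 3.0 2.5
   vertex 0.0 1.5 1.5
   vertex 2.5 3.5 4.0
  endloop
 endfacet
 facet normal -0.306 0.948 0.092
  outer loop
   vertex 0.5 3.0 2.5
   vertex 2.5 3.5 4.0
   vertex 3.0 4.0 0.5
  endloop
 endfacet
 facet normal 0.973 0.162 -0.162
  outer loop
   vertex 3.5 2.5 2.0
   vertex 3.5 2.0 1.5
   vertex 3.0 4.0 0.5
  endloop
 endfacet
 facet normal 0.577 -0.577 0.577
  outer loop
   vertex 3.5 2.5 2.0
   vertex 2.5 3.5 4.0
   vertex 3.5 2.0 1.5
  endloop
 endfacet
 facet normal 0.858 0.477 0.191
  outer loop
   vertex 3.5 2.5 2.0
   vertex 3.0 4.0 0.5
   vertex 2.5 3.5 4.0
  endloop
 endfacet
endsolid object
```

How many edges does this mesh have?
12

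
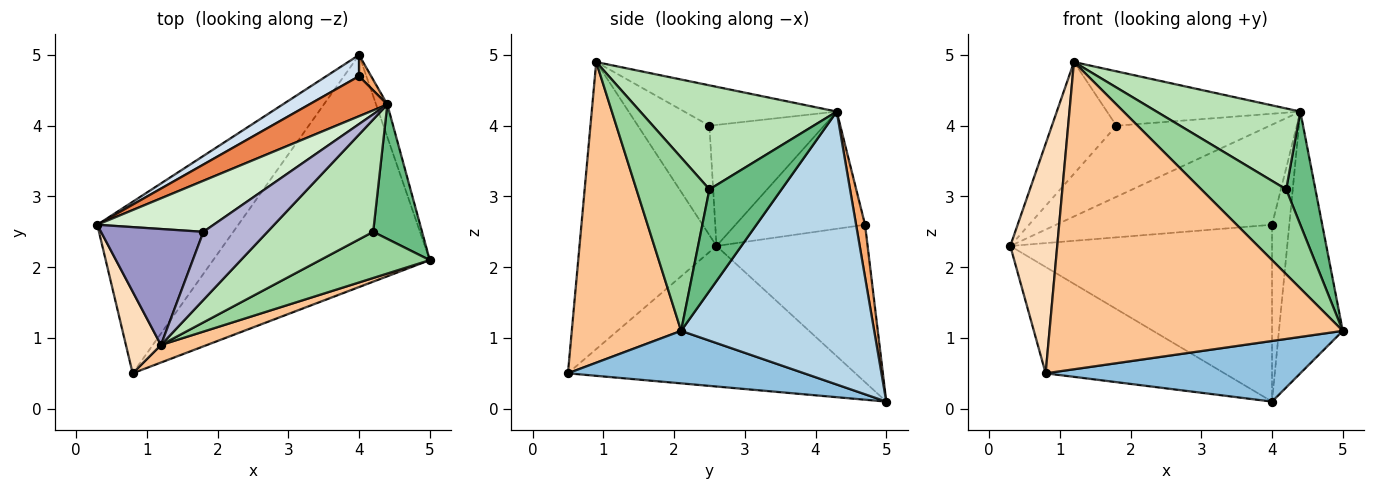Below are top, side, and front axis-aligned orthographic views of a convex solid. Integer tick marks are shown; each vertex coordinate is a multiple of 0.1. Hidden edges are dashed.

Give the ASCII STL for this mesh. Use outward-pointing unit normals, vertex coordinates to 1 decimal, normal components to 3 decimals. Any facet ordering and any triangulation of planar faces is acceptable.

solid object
 facet normal -0.646 0.402 -0.649
  outer loop
   vertex 0.8 0.5 0.5
   vertex 0.3 2.6 2.3
   vertex 4.0 5.0 0.1
  endloop
 endfacet
 facet normal 0.228 -0.246 -0.942
  outer loop
   vertex 0.8 0.5 0.5
   vertex 4.0 5.0 0.1
   vertex 5.0 2.1 1.1
  endloop
 endfacet
 facet normal 0.949 0.314 -0.039
  outer loop
   vertex 4.4 4.3 4.2
   vertex 5.0 2.1 1.1
   vertex 4.0 5.0 0.1
  endloop
 endfacet
 facet normal -0.497 0.861 0.103
  outer loop
   vertex 4.0 4.7 2.6
   vertex 4.0 5.0 0.1
   vertex 0.3 2.6 2.3
  endloop
 endfacet
 facet normal -0.487 0.811 0.324
  outer loop
   vertex 4.0 4.7 2.6
   vertex 0.3 2.6 2.3
   vertex 4.4 4.3 4.2
  endloop
 endfacet
 facet normal 0.459 0.882 0.106
  outer loop
   vertex 4.0 4.7 2.6
   vertex 4.4 4.3 4.2
   vertex 4.0 5.0 0.1
  endloop
 endfacet
 facet normal 0.349 -0.936 0.053
  outer loop
   vertex 1.2 0.9 4.9
   vertex 0.8 0.5 0.5
   vertex 5.0 2.1 1.1
  endloop
 endfacet
 facet normal -0.940 -0.322 0.115
  outer loop
   vertex 1.2 0.9 4.9
   vertex 0.3 2.6 2.3
   vertex 0.8 0.5 0.5
  endloop
 endfacet
 facet normal 0.847 -0.343 0.407
  outer loop
   vertex 4.2 2.5 3.1
   vertex 5.0 2.1 1.1
   vertex 4.4 4.3 4.2
  endloop
 endfacet
 facet normal 0.603 -0.701 0.381
  outer loop
   vertex 4.2 2.5 3.1
   vertex 1.2 0.9 4.9
   vertex 5.0 2.1 1.1
  endloop
 endfacet
 facet normal 0.624 -0.457 0.634
  outer loop
   vertex 4.2 2.5 3.1
   vertex 4.4 4.3 4.2
   vertex 1.2 0.9 4.9
  endloop
 endfacet
 facet normal -0.519 0.694 0.499
  outer loop
   vertex 1.8 2.5 4.0
   vertex 4.4 4.3 4.2
   vertex 0.3 2.6 2.3
  endloop
 endfacet
 facet normal -0.610 0.550 0.571
  outer loop
   vertex 1.8 2.5 4.0
   vertex 0.3 2.6 2.3
   vertex 1.2 0.9 4.9
  endloop
 endfacet
 facet normal -0.442 0.560 0.701
  outer loop
   vertex 1.8 2.5 4.0
   vertex 1.2 0.9 4.9
   vertex 4.4 4.3 4.2
  endloop
 endfacet
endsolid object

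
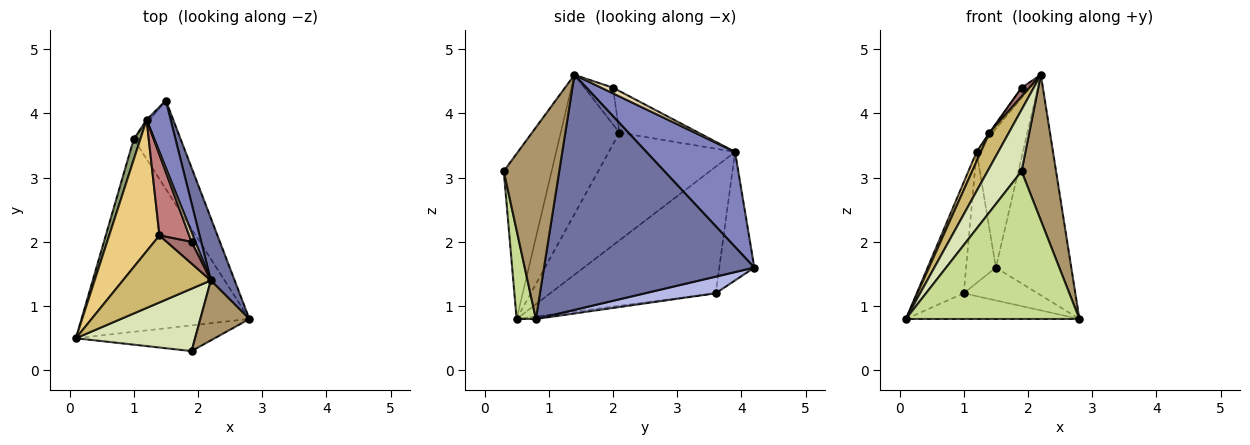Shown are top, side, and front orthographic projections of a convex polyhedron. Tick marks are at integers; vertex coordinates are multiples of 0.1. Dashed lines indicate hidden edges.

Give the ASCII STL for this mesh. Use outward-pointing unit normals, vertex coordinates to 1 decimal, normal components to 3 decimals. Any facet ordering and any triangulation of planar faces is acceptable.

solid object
 facet normal 0.937 0.336 0.095
  outer loop
   vertex 2.2 1.4 4.6
   vertex 2.8 0.8 0.8
   vertex 1.5 4.2 1.6
  endloop
 endfacet
 facet normal 0.865 0.451 0.219
  outer loop
   vertex 1.2 3.9 3.4
   vertex 2.2 1.4 4.6
   vertex 1.5 4.2 1.6
  endloop
 endfacet
 facet normal -0.015 0.132 -0.991
  outer loop
   vertex 1.0 3.6 1.2
   vertex 2.8 0.8 0.8
   vertex 0.1 0.5 0.8
  endloop
 endfacet
 facet normal 0.316 0.330 -0.890
  outer loop
   vertex 1.0 3.6 1.2
   vertex 1.5 4.2 1.6
   vertex 2.8 0.8 0.8
  endloop
 endfacet
 facet normal -0.961 0.272 0.050
  outer loop
   vertex 1.0 3.6 1.2
   vertex 0.1 0.5 0.8
   vertex 1.2 3.9 3.4
  endloop
 endfacet
 facet normal -0.762 0.648 -0.019
  outer loop
   vertex 1.0 3.6 1.2
   vertex 1.2 3.9 3.4
   vertex 1.5 4.2 1.6
  endloop
 endfacet
 facet normal 0.109 -0.979 -0.170
  outer loop
   vertex 1.9 0.3 3.1
   vertex 0.1 0.5 0.8
   vertex 2.8 0.8 0.8
  endloop
 endfacet
 facet normal -0.703 -0.499 0.507
  outer loop
   vertex 1.9 0.3 3.1
   vertex 2.2 1.4 4.6
   vertex 0.1 0.5 0.8
  endloop
 endfacet
 facet normal 0.830 -0.516 0.213
  outer loop
   vertex 1.9 0.3 3.1
   vertex 2.8 0.8 0.8
   vertex 2.2 1.4 4.6
  endloop
 endfacet
 facet normal -0.814 -0.270 0.514
  outer loop
   vertex 1.4 2.1 3.7
   vertex 0.1 0.5 0.8
   vertex 2.2 1.4 4.6
  endloop
 endfacet
 facet normal -0.906 -0.030 0.423
  outer loop
   vertex 1.4 2.1 3.7
   vertex 1.2 3.9 3.4
   vertex 0.1 0.5 0.8
  endloop
 endfacet
 facet normal 0.708 0.515 0.483
  outer loop
   vertex 1.9 2.0 4.4
   vertex 2.2 1.4 4.6
   vertex 1.2 3.9 3.4
  endloop
 endfacet
 facet normal -0.808 -0.222 0.545
  outer loop
   vertex 1.9 2.0 4.4
   vertex 1.4 2.1 3.7
   vertex 2.2 1.4 4.6
  endloop
 endfacet
 facet normal -0.813 0.007 0.582
  outer loop
   vertex 1.9 2.0 4.4
   vertex 1.2 3.9 3.4
   vertex 1.4 2.1 3.7
  endloop
 endfacet
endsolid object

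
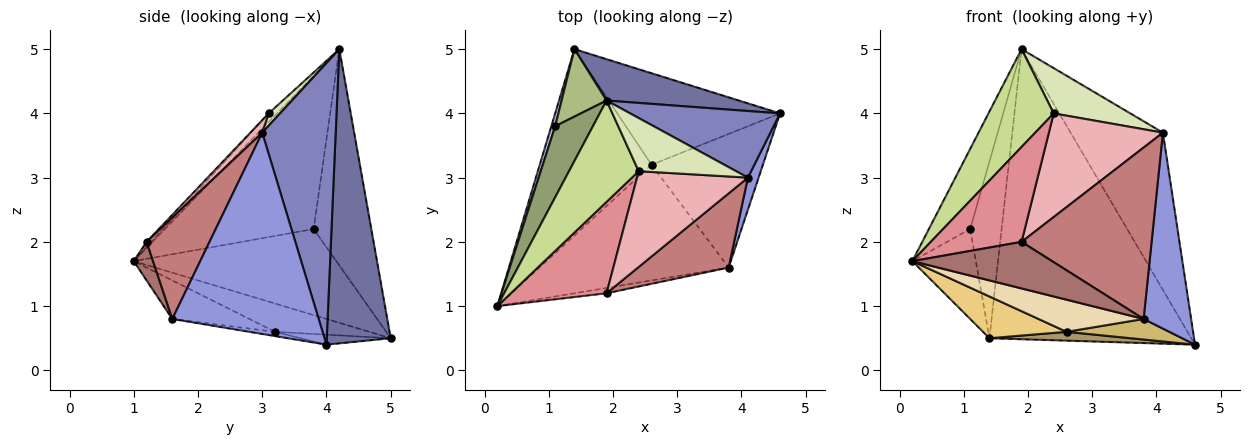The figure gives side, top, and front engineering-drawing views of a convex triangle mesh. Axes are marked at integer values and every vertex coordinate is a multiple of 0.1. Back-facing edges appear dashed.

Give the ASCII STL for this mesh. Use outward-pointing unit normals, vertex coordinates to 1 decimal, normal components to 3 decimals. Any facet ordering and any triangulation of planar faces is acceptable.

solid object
 facet normal 0.299 0.945 0.135
  outer loop
   vertex 1.9 4.2 5.0
   vertex 4.6 4.0 0.4
   vertex 1.4 5.0 0.5
  endloop
 endfacet
 facet normal 0.591 0.743 0.315
  outer loop
   vertex 4.1 3.0 3.7
   vertex 4.6 4.0 0.4
   vertex 1.9 4.2 5.0
  endloop
 endfacet
 facet normal 0.950 -0.308 0.051
  outer loop
   vertex 3.8 1.6 0.8
   vertex 4.6 4.0 0.4
   vertex 4.1 3.0 3.7
  endloop
 endfacet
 facet normal -0.953 0.299 0.043
  outer loop
   vertex 1.1 3.8 2.2
   vertex 1.4 5.0 0.5
   vertex 0.2 1.0 1.7
  endloop
 endfacet
 facet normal -0.938 0.260 0.231
  outer loop
   vertex 1.1 3.8 2.2
   vertex 0.2 1.0 1.7
   vertex 1.9 4.2 5.0
  endloop
 endfacet
 facet normal -0.864 0.470 0.180
  outer loop
   vertex 1.1 3.8 2.2
   vertex 1.9 4.2 5.0
   vertex 1.4 5.0 0.5
  endloop
 endfacet
 facet normal -0.089 -0.692 0.717
  outer loop
   vertex 2.4 3.1 4.0
   vertex 1.9 4.2 5.0
   vertex 0.2 1.0 1.7
  endloop
 endfacet
 facet normal 0.096 -0.645 0.758
  outer loop
   vertex 2.4 3.1 4.0
   vertex 4.1 3.0 3.7
   vertex 1.9 4.2 5.0
  endloop
 endfacet
 facet normal -0.061 -0.096 -0.994
  outer loop
   vertex 2.6 3.2 0.6
   vertex 1.4 5.0 0.5
   vertex 4.6 4.0 0.4
  endloop
 endfacet
 facet normal -0.038 -0.152 -0.988
  outer loop
   vertex 2.6 3.2 0.6
   vertex 4.6 4.0 0.4
   vertex 3.8 1.6 0.8
  endloop
 endfacet
 facet normal -0.240 -0.212 -0.947
  outer loop
   vertex 2.6 3.2 0.6
   vertex 0.2 1.0 1.7
   vertex 1.4 5.0 0.5
  endloop
 endfacet
 facet normal -0.193 -0.263 -0.945
  outer loop
   vertex 2.6 3.2 0.6
   vertex 3.8 1.6 0.8
   vertex 0.2 1.0 1.7
  endloop
 endfacet
 facet normal 0.136 -0.984 -0.113
  outer loop
   vertex 1.9 1.2 2.0
   vertex 0.2 1.0 1.7
   vertex 3.8 1.6 0.8
  endloop
 endfacet
 facet normal 0.406 -0.839 0.363
  outer loop
   vertex 1.9 1.2 2.0
   vertex 3.8 1.6 0.8
   vertex 4.1 3.0 3.7
  endloop
 endfacet
 facet normal -0.038 -0.720 0.693
  outer loop
   vertex 1.9 1.2 2.0
   vertex 2.4 3.1 4.0
   vertex 0.2 1.0 1.7
  endloop
 endfacet
 facet normal 0.076 -0.732 0.677
  outer loop
   vertex 1.9 1.2 2.0
   vertex 4.1 3.0 3.7
   vertex 2.4 3.1 4.0
  endloop
 endfacet
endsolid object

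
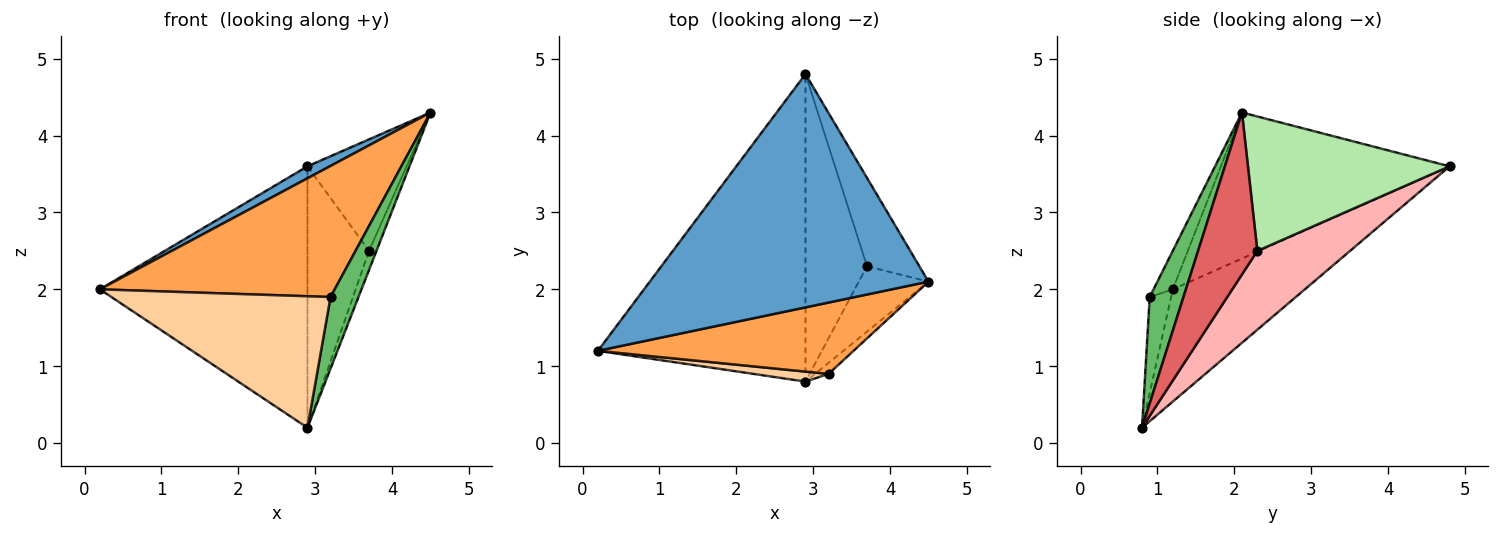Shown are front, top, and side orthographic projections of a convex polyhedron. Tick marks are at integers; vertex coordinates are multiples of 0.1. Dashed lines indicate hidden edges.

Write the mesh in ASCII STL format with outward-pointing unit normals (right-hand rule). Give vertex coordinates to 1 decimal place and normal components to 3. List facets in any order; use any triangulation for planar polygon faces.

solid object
 facet normal -0.464 -0.045 0.885
  outer loop
   vertex 2.9 4.8 3.6
   vertex 0.2 1.2 2.0
   vertex 4.5 2.1 4.3
  endloop
 endfacet
 facet normal -0.381 0.599 -0.704
  outer loop
   vertex 2.9 0.8 0.2
   vertex 0.2 1.2 2.0
   vertex 2.9 4.8 3.6
  endloop
 endfacet
 facet normal -0.072 -0.876 0.477
  outer loop
   vertex 3.2 0.9 1.9
   vertex 4.5 2.1 4.3
   vertex 0.2 1.2 2.0
  endloop
 endfacet
 facet normal -0.097 -0.992 0.075
  outer loop
   vertex 3.2 0.9 1.9
   vertex 0.2 1.2 2.0
   vertex 2.9 0.8 0.2
  endloop
 endfacet
 facet normal 0.767 -0.635 -0.098
  outer loop
   vertex 3.2 0.9 1.9
   vertex 2.9 0.8 0.2
   vertex 4.5 2.1 4.3
  endloop
 endfacet
 facet normal 0.847 0.416 -0.330
  outer loop
   vertex 3.7 2.3 2.5
   vertex 2.9 4.8 3.6
   vertex 4.5 2.1 4.3
  endloop
 endfacet
 facet normal 0.912 0.115 -0.393
  outer loop
   vertex 3.7 2.3 2.5
   vertex 4.5 2.1 4.3
   vertex 2.9 0.8 0.2
  endloop
 endfacet
 facet normal 0.699 0.463 -0.545
  outer loop
   vertex 3.7 2.3 2.5
   vertex 2.9 0.8 0.2
   vertex 2.9 4.8 3.6
  endloop
 endfacet
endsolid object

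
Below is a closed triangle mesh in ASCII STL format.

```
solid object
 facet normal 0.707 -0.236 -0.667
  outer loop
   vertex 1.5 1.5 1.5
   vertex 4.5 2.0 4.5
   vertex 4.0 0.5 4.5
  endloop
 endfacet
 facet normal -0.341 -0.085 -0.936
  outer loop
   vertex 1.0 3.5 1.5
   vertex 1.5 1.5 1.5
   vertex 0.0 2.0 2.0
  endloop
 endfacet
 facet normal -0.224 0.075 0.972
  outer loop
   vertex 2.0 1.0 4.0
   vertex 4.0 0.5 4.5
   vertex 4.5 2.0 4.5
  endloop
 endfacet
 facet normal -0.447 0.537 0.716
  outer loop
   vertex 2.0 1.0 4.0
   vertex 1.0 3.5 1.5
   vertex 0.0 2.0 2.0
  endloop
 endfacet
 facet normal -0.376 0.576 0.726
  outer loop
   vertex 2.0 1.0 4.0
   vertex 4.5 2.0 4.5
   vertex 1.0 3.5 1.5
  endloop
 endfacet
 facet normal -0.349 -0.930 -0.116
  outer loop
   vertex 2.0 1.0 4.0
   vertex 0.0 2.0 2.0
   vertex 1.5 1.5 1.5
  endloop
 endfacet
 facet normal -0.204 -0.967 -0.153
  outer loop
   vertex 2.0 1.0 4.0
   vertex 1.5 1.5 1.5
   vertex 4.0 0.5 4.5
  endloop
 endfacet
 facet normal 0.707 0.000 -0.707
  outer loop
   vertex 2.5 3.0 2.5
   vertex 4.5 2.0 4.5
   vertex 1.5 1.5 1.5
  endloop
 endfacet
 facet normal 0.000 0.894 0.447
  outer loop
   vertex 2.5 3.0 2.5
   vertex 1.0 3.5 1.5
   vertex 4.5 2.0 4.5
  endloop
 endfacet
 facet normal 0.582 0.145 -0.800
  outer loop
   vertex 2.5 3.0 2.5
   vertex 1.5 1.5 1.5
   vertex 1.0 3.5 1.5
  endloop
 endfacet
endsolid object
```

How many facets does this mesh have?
10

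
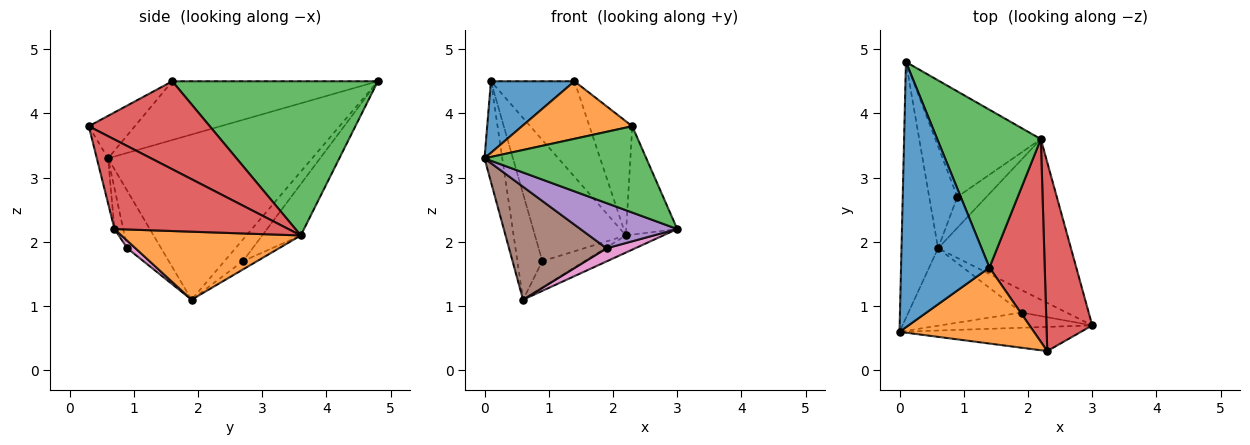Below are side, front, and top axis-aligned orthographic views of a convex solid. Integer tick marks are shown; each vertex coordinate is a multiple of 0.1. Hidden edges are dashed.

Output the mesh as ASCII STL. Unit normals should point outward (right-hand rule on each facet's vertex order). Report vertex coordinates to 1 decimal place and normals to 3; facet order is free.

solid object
 facet normal -0.973 0.085 -0.215
  outer loop
   vertex 0.6 1.9 1.1
   vertex 0.0 0.6 3.3
   vertex 0.1 4.8 4.5
  endloop
 endfacet
 facet normal 0.453 0.095 -0.886
  outer loop
   vertex 2.2 3.6 2.1
   vertex 3.0 0.7 2.2
   vertex 0.6 1.9 1.1
  endloop
 endfacet
 facet normal -0.067 -0.961 -0.269
  outer loop
   vertex 2.3 0.3 3.8
   vertex 0.0 0.6 3.3
   vertex 3.0 0.7 2.2
  endloop
 endfacet
 facet normal 0.862 0.253 0.440
  outer loop
   vertex 2.3 0.3 3.8
   vertex 3.0 0.7 2.2
   vertex 2.2 3.6 2.1
  endloop
 endfacet
 facet normal -0.085 -0.944 -0.318
  outer loop
   vertex 1.9 0.9 1.9
   vertex 3.0 0.7 2.2
   vertex 0.0 0.6 3.3
  endloop
 endfacet
 facet normal -0.275 -0.793 -0.544
  outer loop
   vertex 1.9 0.9 1.9
   vertex 0.0 0.6 3.3
   vertex 0.6 1.9 1.1
  endloop
 endfacet
 facet normal 0.142 -0.499 -0.855
  outer loop
   vertex 1.9 0.9 1.9
   vertex 0.6 1.9 1.1
   vertex 3.0 0.7 2.2
  endloop
 endfacet
 facet normal -0.472 0.635 -0.611
  outer loop
   vertex 0.9 2.7 1.7
   vertex 0.6 1.9 1.1
   vertex 0.1 4.8 4.5
  endloop
 endfacet
 facet normal -0.305 0.718 -0.626
  outer loop
   vertex 0.9 2.7 1.7
   vertex 0.1 4.8 4.5
   vertex 2.2 3.6 2.1
  endloop
 endfacet
 facet normal -0.212 0.636 -0.742
  outer loop
   vertex 0.9 2.7 1.7
   vertex 2.2 3.6 2.1
   vertex 0.6 1.9 1.1
  endloop
 endfacet
 facet normal -0.540 -0.219 0.813
  outer loop
   vertex 1.4 1.6 4.5
   vertex 0.1 4.8 4.5
   vertex 0.0 0.6 3.3
  endloop
 endfacet
 facet normal -0.244 -0.585 0.773
  outer loop
   vertex 1.4 1.6 4.5
   vertex 0.0 0.6 3.3
   vertex 2.3 0.3 3.8
  endloop
 endfacet
 facet normal 0.787 0.320 0.528
  outer loop
   vertex 1.4 1.6 4.5
   vertex 2.2 3.6 2.1
   vertex 0.1 4.8 4.5
  endloop
 endfacet
 facet normal 0.811 0.287 0.510
  outer loop
   vertex 1.4 1.6 4.5
   vertex 2.3 0.3 3.8
   vertex 2.2 3.6 2.1
  endloop
 endfacet
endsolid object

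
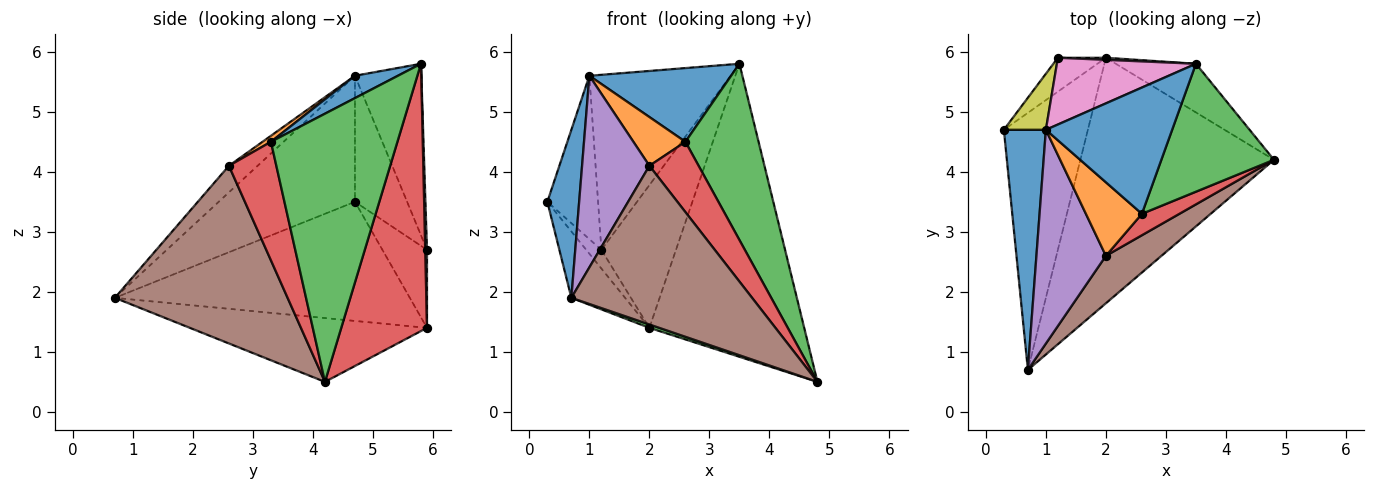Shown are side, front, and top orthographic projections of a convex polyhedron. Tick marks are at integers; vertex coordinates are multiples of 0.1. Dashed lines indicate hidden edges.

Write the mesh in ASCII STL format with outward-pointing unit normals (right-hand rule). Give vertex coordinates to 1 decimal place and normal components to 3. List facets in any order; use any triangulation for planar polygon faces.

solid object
 facet normal -0.926 -0.216 0.309
  outer loop
   vertex 1.0 4.7 5.6
   vertex 0.3 4.7 3.5
   vertex 0.7 0.7 1.9
  endloop
 endfacet
 facet normal -0.808 0.147 -0.570
  outer loop
   vertex 2.0 5.9 1.4
   vertex 0.7 0.7 1.9
   vertex 0.3 4.7 3.5
  endloop
 endfacet
 facet normal -0.313 -0.013 -0.950
  outer loop
   vertex 2.0 5.9 1.4
   vertex 4.8 4.2 0.5
   vertex 0.7 0.7 1.9
  endloop
 endfacet
 facet normal 0.479 0.866 -0.144
  outer loop
   vertex 2.0 5.9 1.4
   vertex 3.5 5.8 5.8
   vertex 4.8 4.2 0.5
  endloop
 endfacet
 facet normal -0.274 -0.642 0.716
  outer loop
   vertex 2.0 2.6 4.1
   vertex 1.0 4.7 5.6
   vertex 0.7 0.7 1.9
  endloop
 endfacet
 facet normal 0.675 -0.707 0.211
  outer loop
   vertex 2.0 2.6 4.1
   vertex 0.7 0.7 1.9
   vertex 4.8 4.2 0.5
  endloop
 endfacet
 facet normal -0.402 0.855 0.326
  outer loop
   vertex 1.2 5.9 2.7
   vertex 1.0 4.7 5.6
   vertex 3.5 5.8 5.8
  endloop
 endfacet
 facet normal 0.024 1.000 0.015
  outer loop
   vertex 1.2 5.9 2.7
   vertex 3.5 5.8 5.8
   vertex 2.0 5.9 1.4
  endloop
 endfacet
 facet normal -0.697 0.678 0.232
  outer loop
   vertex 1.2 5.9 2.7
   vertex 0.3 4.7 3.5
   vertex 1.0 4.7 5.6
  endloop
 endfacet
 facet normal -0.818 0.278 -0.503
  outer loop
   vertex 1.2 5.9 2.7
   vertex 2.0 5.9 1.4
   vertex 0.3 4.7 3.5
  endloop
 endfacet
 facet normal 0.151 -0.498 0.854
  outer loop
   vertex 2.6 3.3 4.5
   vertex 3.5 5.8 5.8
   vertex 1.0 4.7 5.6
  endloop
 endfacet
 facet normal 0.089 -0.551 0.830
  outer loop
   vertex 2.6 3.3 4.5
   vertex 1.0 4.7 5.6
   vertex 2.0 2.6 4.1
  endloop
 endfacet
 facet normal 0.814 -0.471 0.342
  outer loop
   vertex 2.6 3.3 4.5
   vertex 4.8 4.2 0.5
   vertex 3.5 5.8 5.8
  endloop
 endfacet
 facet normal 0.678 -0.703 0.214
  outer loop
   vertex 2.6 3.3 4.5
   vertex 2.0 2.6 4.1
   vertex 4.8 4.2 0.5
  endloop
 endfacet
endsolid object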